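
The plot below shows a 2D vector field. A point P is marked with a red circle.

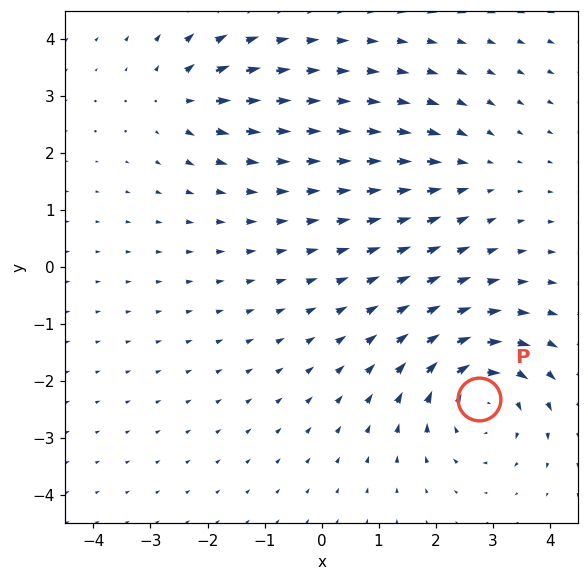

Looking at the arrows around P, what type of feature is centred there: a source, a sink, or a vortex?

vortex

At P (2.8, -2.3) the arrows circulate clockwise. Divergence ≈0, curl about -5 — near-zero divergence with nonzero curl is a vortex.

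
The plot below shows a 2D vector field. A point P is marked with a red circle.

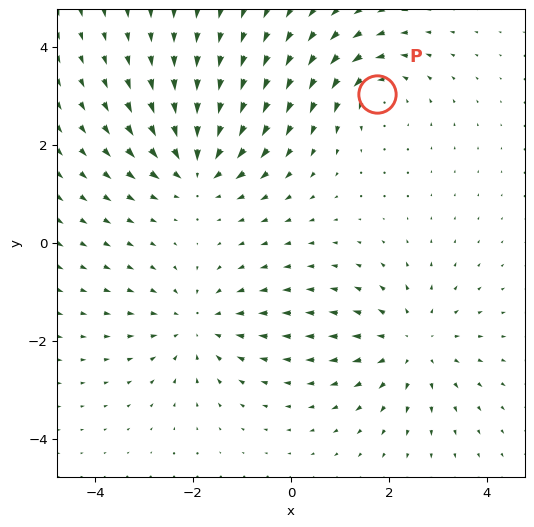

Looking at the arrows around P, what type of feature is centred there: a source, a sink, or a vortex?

At P (1.8, 3.0) the arrows circulate counterclockwise. Divergence ≈0, curl about +4 — near-zero divergence with nonzero curl is a vortex.

vortex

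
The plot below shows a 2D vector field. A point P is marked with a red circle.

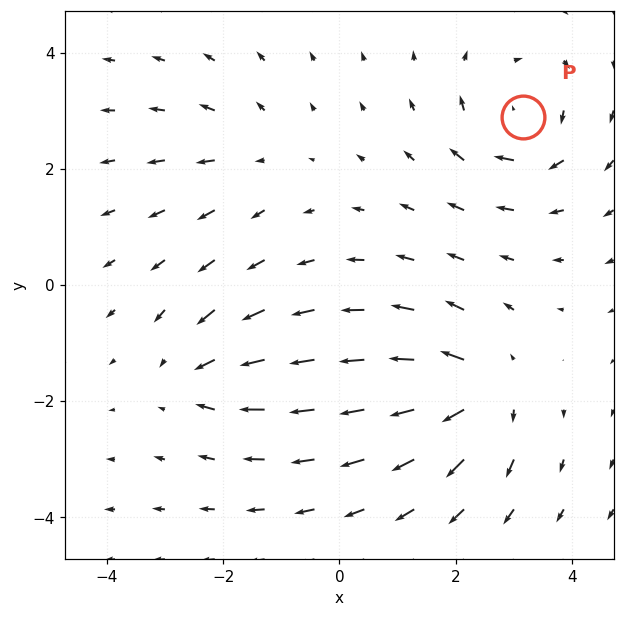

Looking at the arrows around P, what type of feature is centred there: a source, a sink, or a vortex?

vortex

At P (3.2, 2.9) the arrows circulate clockwise. Divergence ≈0, curl about -5 — near-zero divergence with nonzero curl is a vortex.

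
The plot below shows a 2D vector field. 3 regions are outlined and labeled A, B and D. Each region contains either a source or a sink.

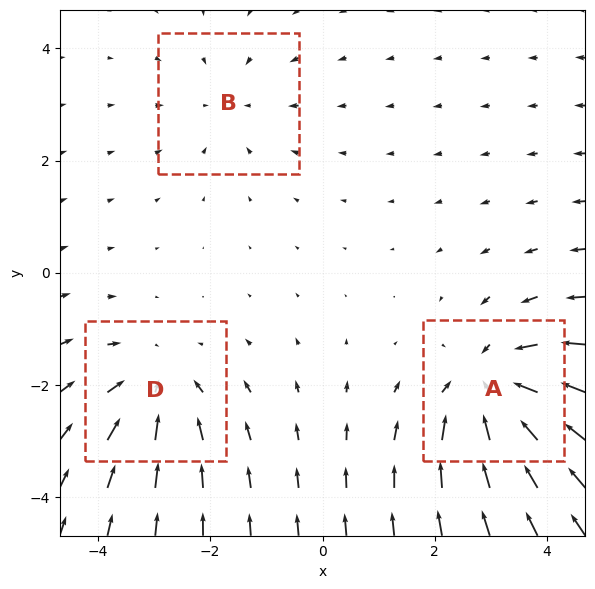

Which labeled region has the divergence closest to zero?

Divergence at each region's feature centre — A: about -4, B: about -2, D: about -3. Region B is closest to zero.

B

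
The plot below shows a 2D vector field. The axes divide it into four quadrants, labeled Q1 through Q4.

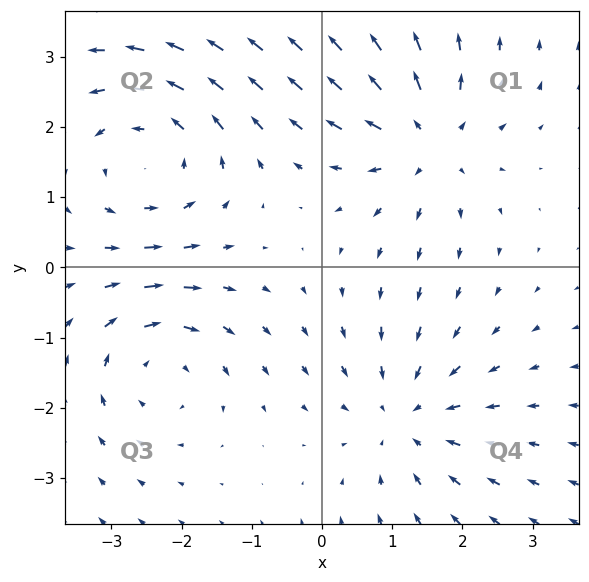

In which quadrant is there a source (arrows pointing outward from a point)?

Q1

The source sits at approximately (1.5, 1.8), which lies in quadrant Q1. The divergence there is about +4, positive as expected for a source.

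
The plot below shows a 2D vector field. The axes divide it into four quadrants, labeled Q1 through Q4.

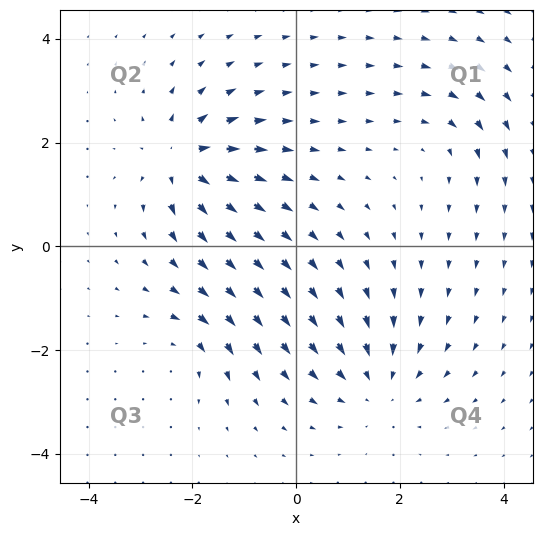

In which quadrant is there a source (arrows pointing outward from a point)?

The source sits at approximately (-2.2, 1.7), which lies in quadrant Q2. The divergence there is about +6, positive as expected for a source.

Q2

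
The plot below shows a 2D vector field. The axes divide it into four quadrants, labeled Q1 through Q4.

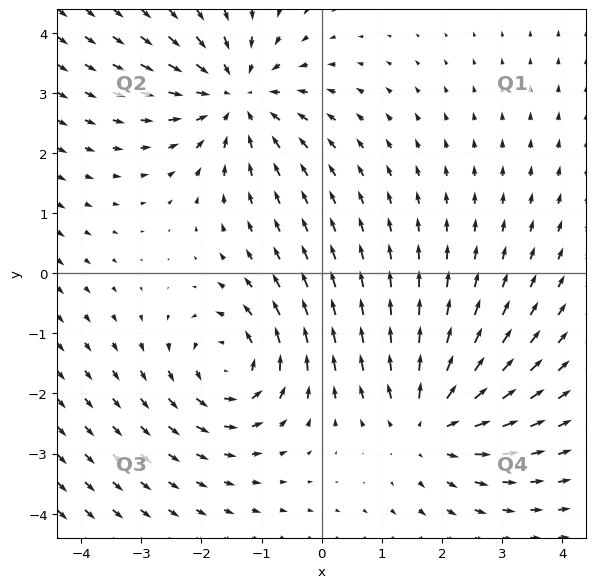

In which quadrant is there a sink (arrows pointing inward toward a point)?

The sink sits at approximately (-1.4, 2.9), which lies in quadrant Q2. The divergence there is about -4, negative as expected for a sink.

Q2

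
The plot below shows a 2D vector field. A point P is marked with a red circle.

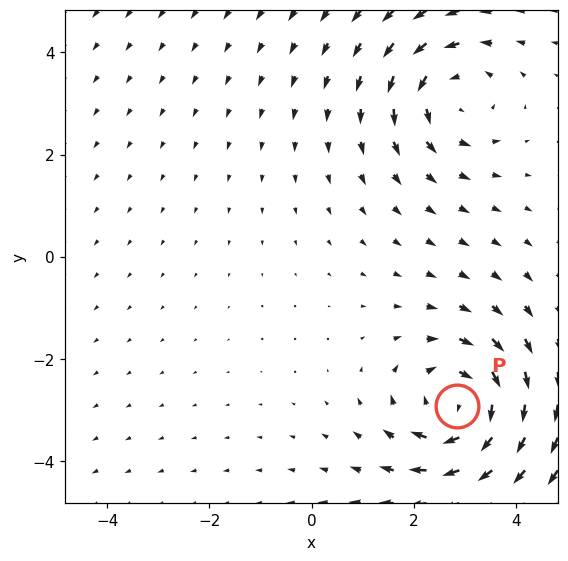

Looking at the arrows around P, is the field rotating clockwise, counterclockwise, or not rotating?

clockwise

Near P at (2.8, -2.9) the arrows circulate clockwise. The curl (z-component) there is about -3; negative curl means clockwise rotation.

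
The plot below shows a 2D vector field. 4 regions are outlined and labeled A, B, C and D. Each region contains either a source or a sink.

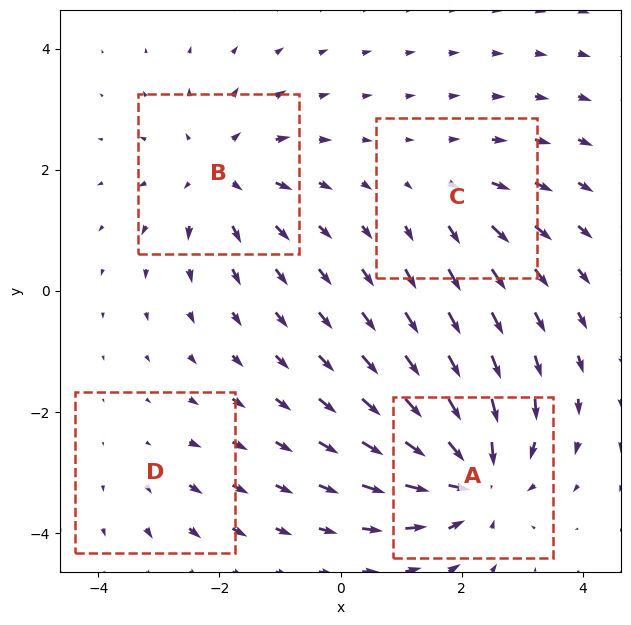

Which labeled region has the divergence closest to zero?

D

Divergence at each region's feature centre — A: about -7, B: about +5, C: about +3, D: about +2. Region D is closest to zero.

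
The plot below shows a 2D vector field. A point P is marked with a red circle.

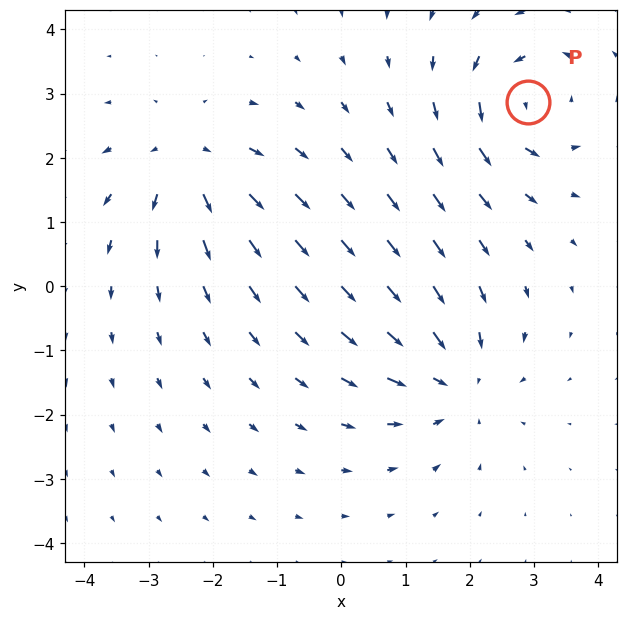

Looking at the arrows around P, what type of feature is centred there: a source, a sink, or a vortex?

At P (2.9, 2.9) the arrows circulate counterclockwise. Divergence ≈0, curl about +6 — near-zero divergence with nonzero curl is a vortex.

vortex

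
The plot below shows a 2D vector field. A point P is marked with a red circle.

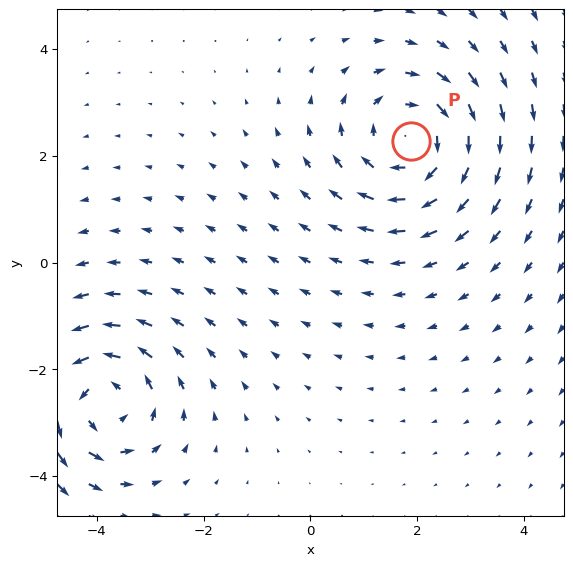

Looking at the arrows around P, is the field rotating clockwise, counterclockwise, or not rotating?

clockwise

Near P at (1.9, 2.3) the arrows circulate clockwise. The curl (z-component) there is about -3; negative curl means clockwise rotation.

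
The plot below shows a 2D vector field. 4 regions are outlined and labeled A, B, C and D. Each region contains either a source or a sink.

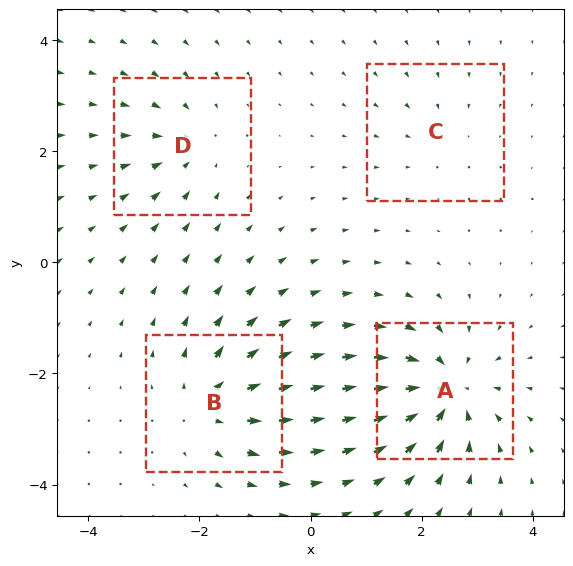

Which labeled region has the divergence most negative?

Divergence at each region's feature centre — A: about -8, B: about +6, C: about -2, D: about -4. Region A is most negative.

A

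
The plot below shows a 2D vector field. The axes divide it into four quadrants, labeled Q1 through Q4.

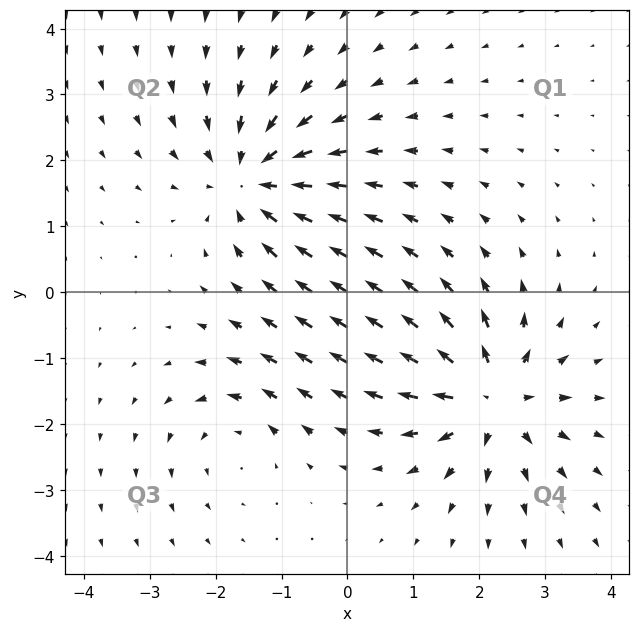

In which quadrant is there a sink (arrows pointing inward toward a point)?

Q2

The sink sits at approximately (-1.4, 1.7), which lies in quadrant Q2. The divergence there is about -5, negative as expected for a sink.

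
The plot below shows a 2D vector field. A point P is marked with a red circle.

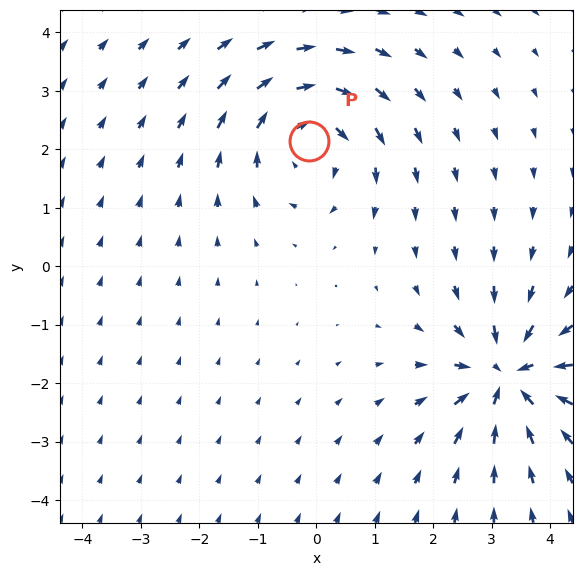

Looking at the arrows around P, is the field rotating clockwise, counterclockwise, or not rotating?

clockwise

Near P at (-0.1, 2.1) the arrows circulate clockwise. The curl (z-component) there is about -4; negative curl means clockwise rotation.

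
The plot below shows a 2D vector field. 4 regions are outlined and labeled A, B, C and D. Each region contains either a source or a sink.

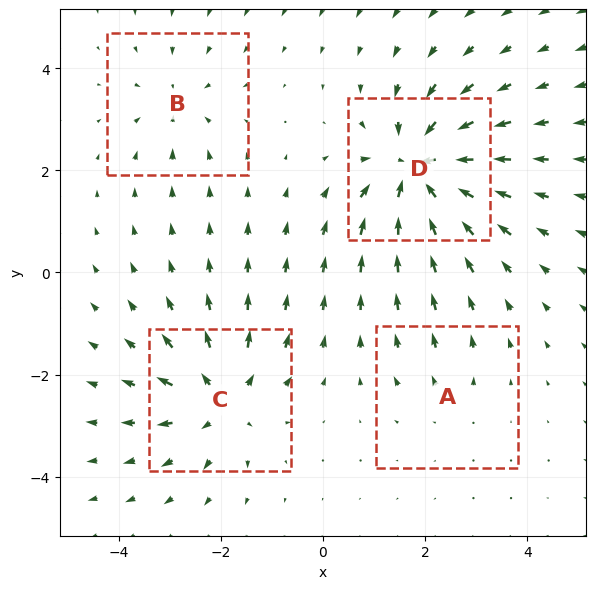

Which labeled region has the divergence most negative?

D

Divergence at each region's feature centre — A: about +2, B: about -3, C: about +6, D: about -8. Region D is most negative.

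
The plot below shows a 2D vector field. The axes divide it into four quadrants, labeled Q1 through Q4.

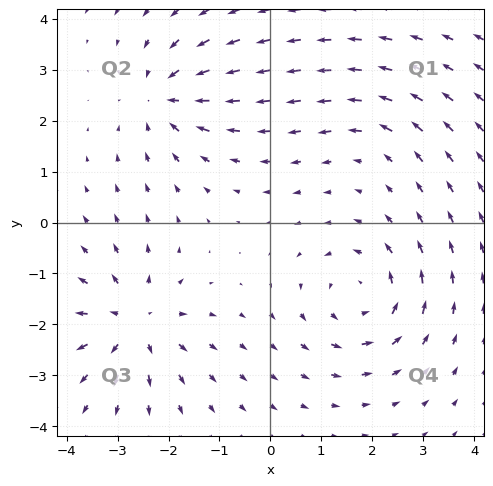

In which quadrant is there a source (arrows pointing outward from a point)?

Q3

The source sits at approximately (-2.7, -2.0), which lies in quadrant Q3. The divergence there is about +5, positive as expected for a source.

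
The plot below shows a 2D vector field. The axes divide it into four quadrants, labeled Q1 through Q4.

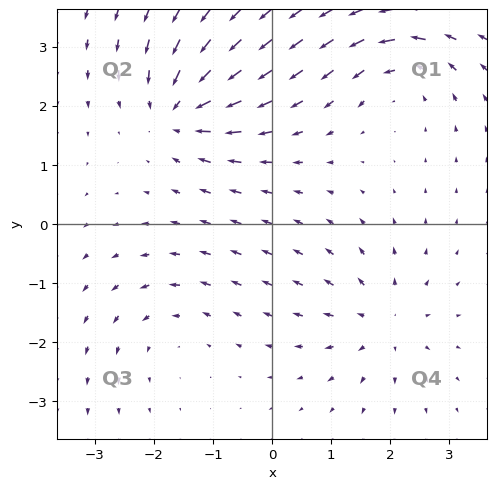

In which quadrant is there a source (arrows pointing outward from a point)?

Q4

The source sits at approximately (1.9, -1.7), which lies in quadrant Q4. The divergence there is about +4, positive as expected for a source.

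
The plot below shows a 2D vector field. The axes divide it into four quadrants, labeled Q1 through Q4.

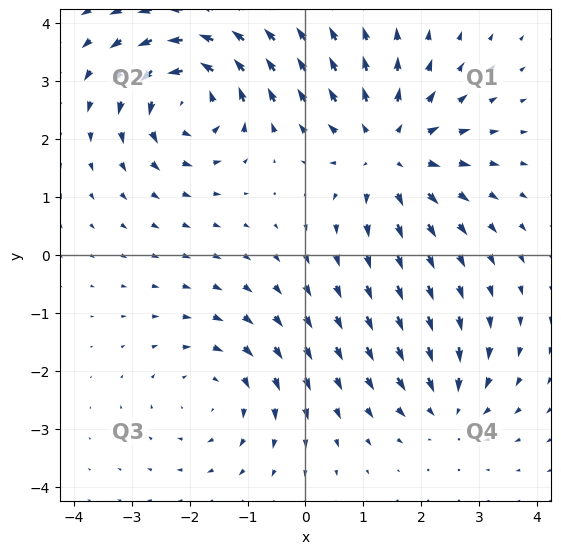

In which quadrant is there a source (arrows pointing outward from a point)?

Q1

The source sits at approximately (1.4, 1.8), which lies in quadrant Q1. The divergence there is about +4, positive as expected for a source.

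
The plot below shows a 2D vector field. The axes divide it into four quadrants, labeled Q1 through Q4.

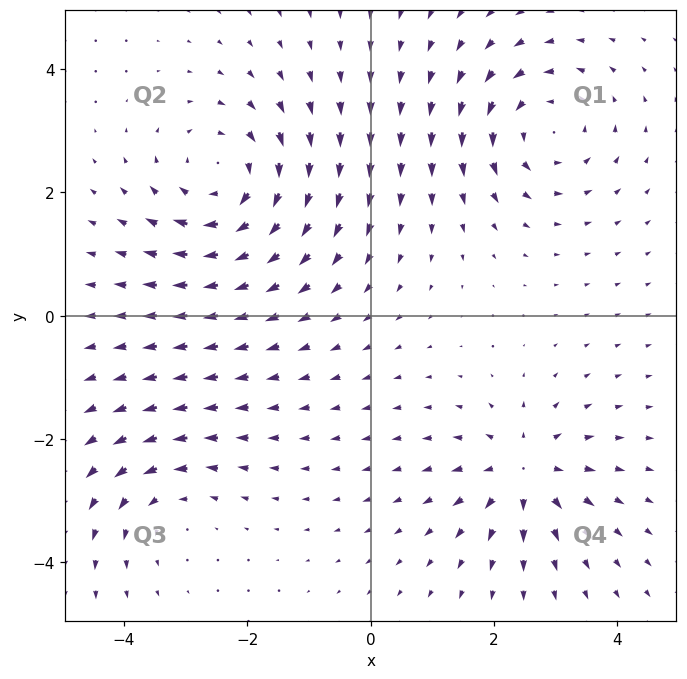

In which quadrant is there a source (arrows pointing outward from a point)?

The source sits at approximately (2.5, -2.5), which lies in quadrant Q4. The divergence there is about +4, positive as expected for a source.

Q4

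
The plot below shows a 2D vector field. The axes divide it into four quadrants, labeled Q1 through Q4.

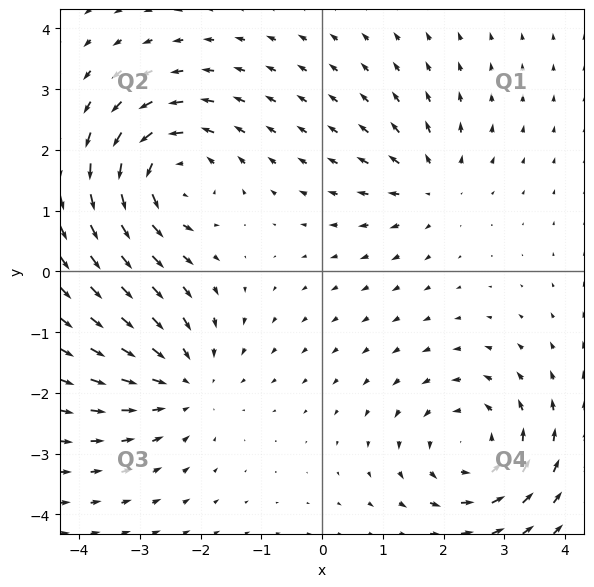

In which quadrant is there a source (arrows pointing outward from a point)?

The source sits at approximately (1.8, 1.4), which lies in quadrant Q1. The divergence there is about +4, positive as expected for a source.

Q1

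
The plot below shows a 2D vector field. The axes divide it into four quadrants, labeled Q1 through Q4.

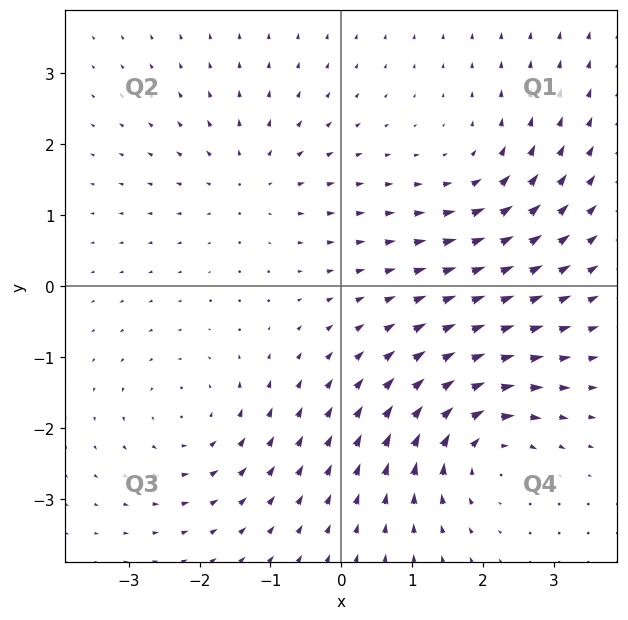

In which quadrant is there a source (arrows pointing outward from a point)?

Q2

The source sits at approximately (-1.3, 1.5), which lies in quadrant Q2. The divergence there is about +3, positive as expected for a source.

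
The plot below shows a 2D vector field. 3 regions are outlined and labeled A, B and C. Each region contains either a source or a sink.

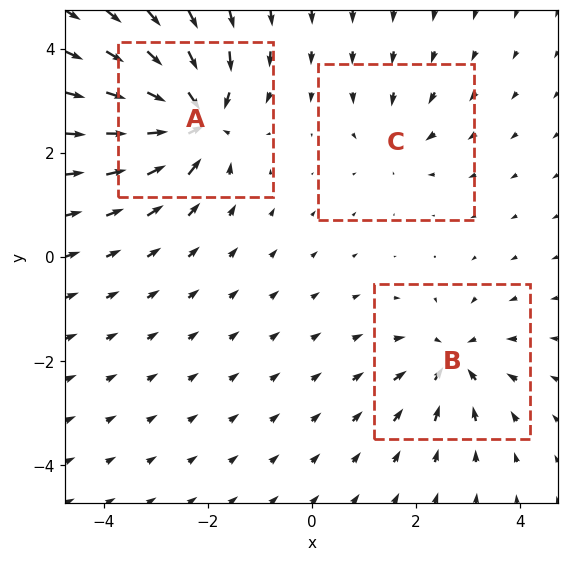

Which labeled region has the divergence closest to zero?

C

Divergence at each region's feature centre — A: about -6, B: about -4, C: about -3. Region C is closest to zero.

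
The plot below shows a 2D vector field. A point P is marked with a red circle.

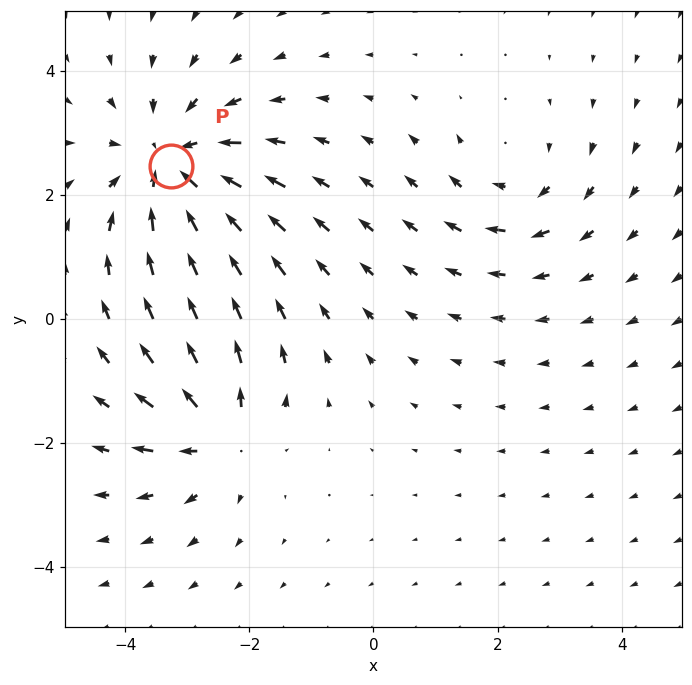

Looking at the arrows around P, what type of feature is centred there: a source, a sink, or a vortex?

At P (-3.3, 2.5) the arrows converge inward. Divergence about -4, curl ≈0 — negative divergence with near-zero curl is a sink.

sink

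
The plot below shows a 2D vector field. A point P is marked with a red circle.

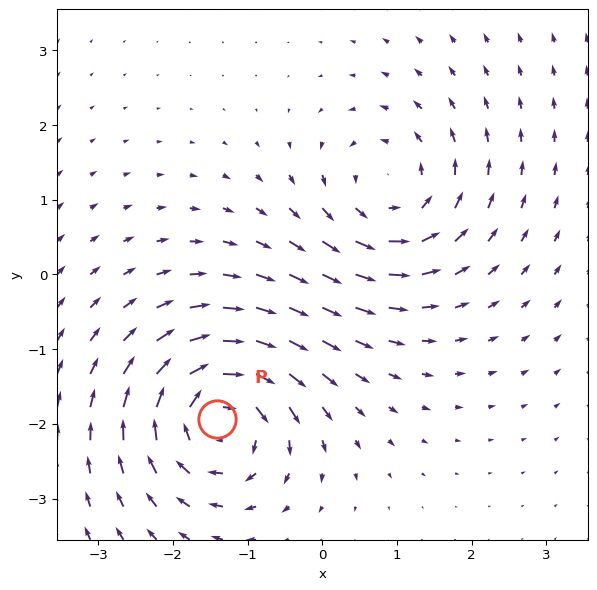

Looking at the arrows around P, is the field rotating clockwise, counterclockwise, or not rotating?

Near P at (-1.4, -1.9) the arrows circulate clockwise. The curl (z-component) there is about -6; negative curl means clockwise rotation.

clockwise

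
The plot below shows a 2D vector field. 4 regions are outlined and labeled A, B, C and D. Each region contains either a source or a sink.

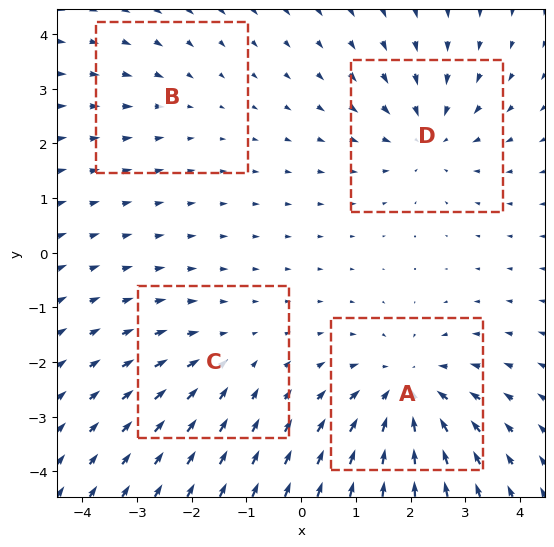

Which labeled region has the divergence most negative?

A

Divergence at each region's feature centre — A: about -6, B: about -2, C: about -3, D: about -4. Region A is most negative.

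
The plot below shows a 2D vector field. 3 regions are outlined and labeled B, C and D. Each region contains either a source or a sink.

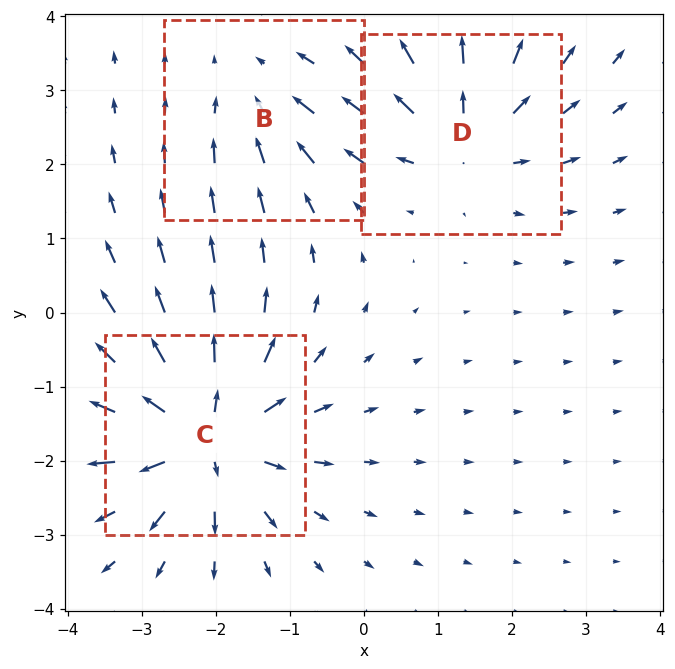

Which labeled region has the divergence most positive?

Divergence at each region's feature centre — B: about -2, C: about +6, D: about +4. Region C is most positive.

C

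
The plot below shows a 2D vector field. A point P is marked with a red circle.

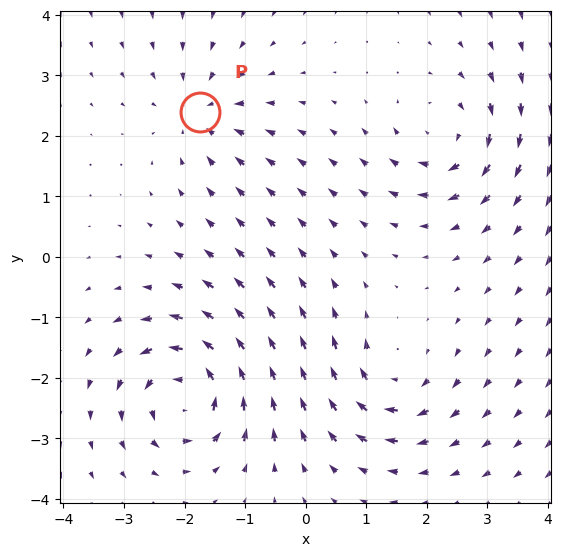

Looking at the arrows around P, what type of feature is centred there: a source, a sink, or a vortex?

At P (-1.7, 2.4) the arrows converge inward. Divergence about -3, curl ≈0 — negative divergence with near-zero curl is a sink.

sink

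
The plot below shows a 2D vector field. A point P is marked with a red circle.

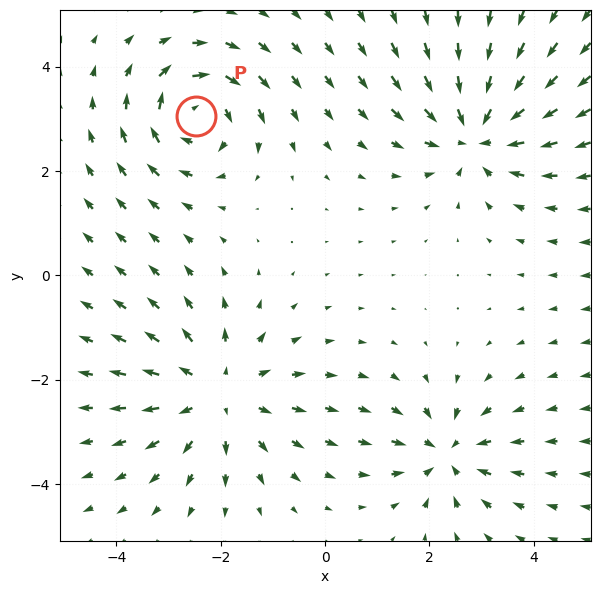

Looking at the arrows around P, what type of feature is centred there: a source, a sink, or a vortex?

At P (-2.5, 3.0) the arrows circulate clockwise. Divergence ≈0, curl about -5 — near-zero divergence with nonzero curl is a vortex.

vortex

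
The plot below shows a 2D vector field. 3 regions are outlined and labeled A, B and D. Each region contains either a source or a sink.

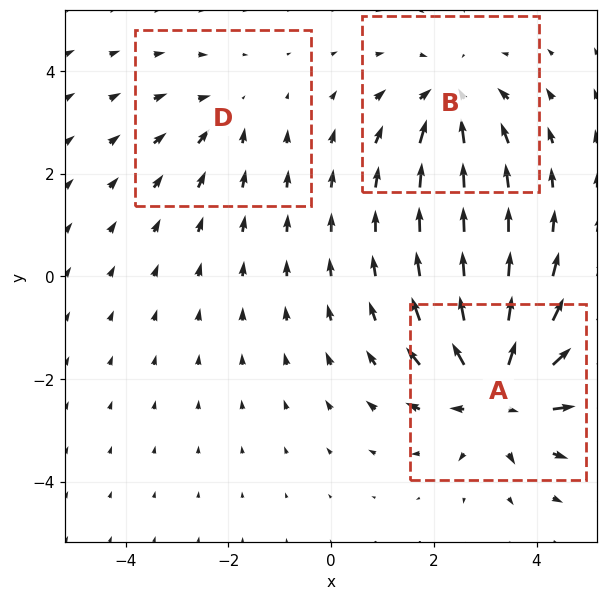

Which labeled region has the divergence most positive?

A

Divergence at each region's feature centre — A: about +5, B: about -3, D: about -2. Region A is most positive.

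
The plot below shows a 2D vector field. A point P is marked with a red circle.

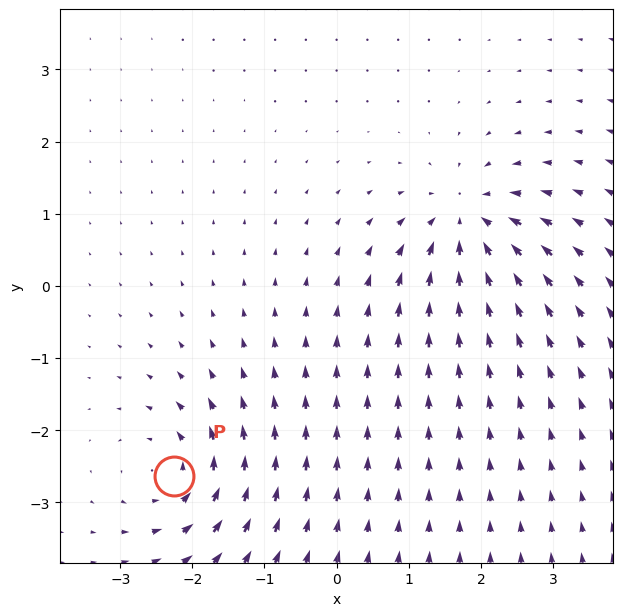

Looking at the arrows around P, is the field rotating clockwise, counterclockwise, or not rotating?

counterclockwise

Near P at (-2.3, -2.6) the arrows circulate counterclockwise. The curl (z-component) there is about +5; positive curl means counterclockwise rotation.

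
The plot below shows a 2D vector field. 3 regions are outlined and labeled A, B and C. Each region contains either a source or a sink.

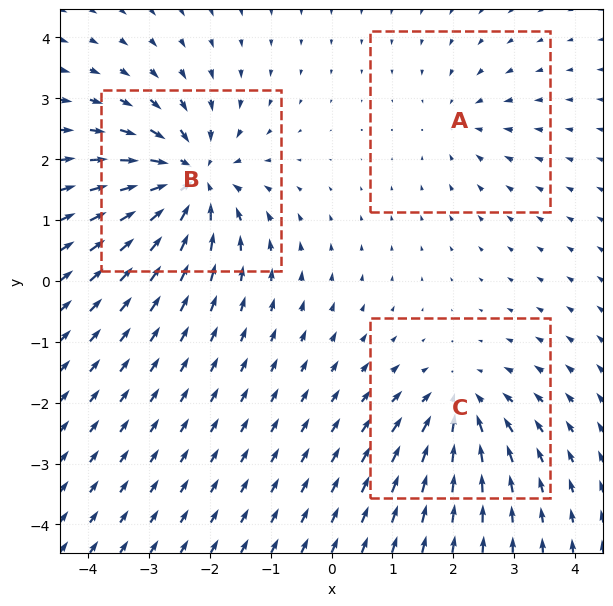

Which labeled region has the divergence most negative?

B

Divergence at each region's feature centre — A: about -2, B: about -6, C: about -4. Region B is most negative.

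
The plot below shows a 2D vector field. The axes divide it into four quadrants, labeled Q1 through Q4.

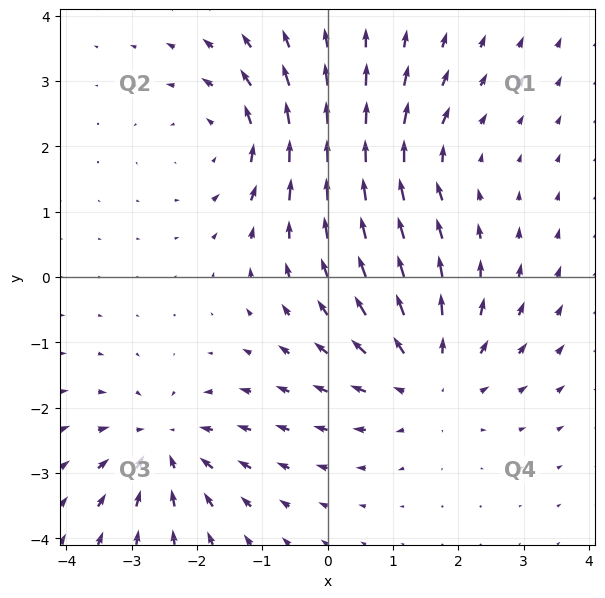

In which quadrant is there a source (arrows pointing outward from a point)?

Q4

The source sits at approximately (1.5, -1.5), which lies in quadrant Q4. The divergence there is about +4, positive as expected for a source.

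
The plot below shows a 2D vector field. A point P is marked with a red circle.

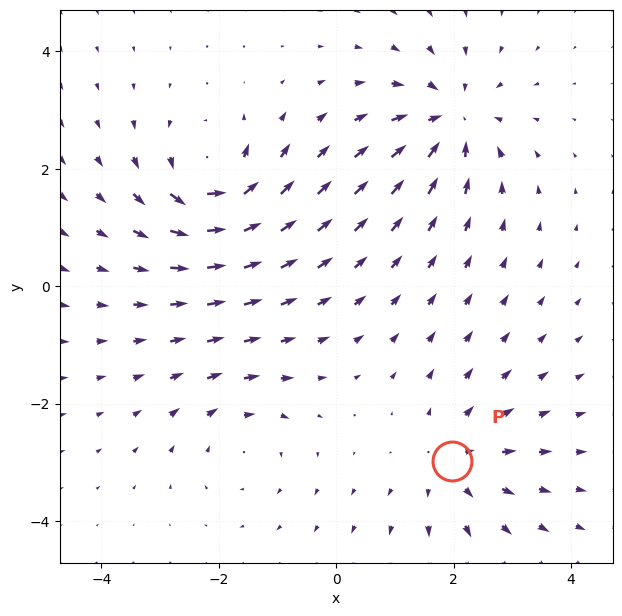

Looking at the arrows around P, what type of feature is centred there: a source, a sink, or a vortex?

At P (2.0, -3.0) the arrows spread outward. Divergence about +3, curl ≈0 — positive divergence with near-zero curl is a source.

source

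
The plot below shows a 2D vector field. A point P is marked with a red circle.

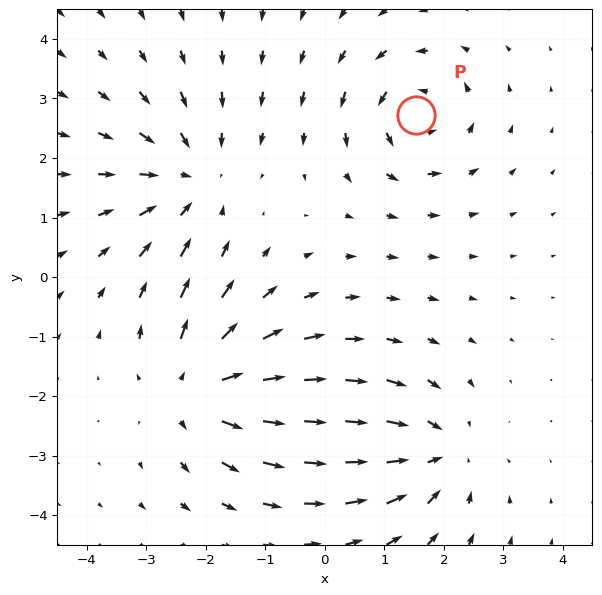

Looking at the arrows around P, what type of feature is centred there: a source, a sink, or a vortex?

vortex

At P (1.5, 2.7) the arrows circulate counterclockwise. Divergence ≈0, curl about +4 — near-zero divergence with nonzero curl is a vortex.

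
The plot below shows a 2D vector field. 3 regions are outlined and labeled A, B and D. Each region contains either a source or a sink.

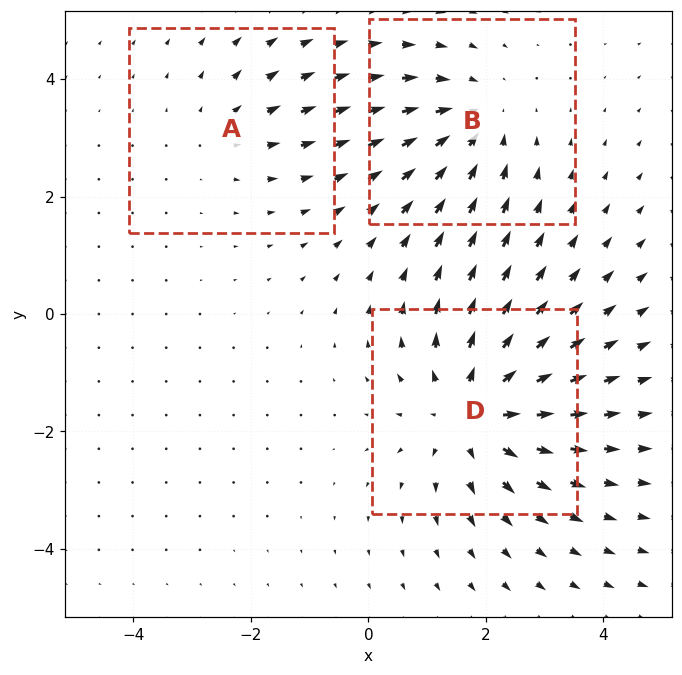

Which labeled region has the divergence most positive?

D

Divergence at each region's feature centre — A: about +2, B: about -3, D: about +4. Region D is most positive.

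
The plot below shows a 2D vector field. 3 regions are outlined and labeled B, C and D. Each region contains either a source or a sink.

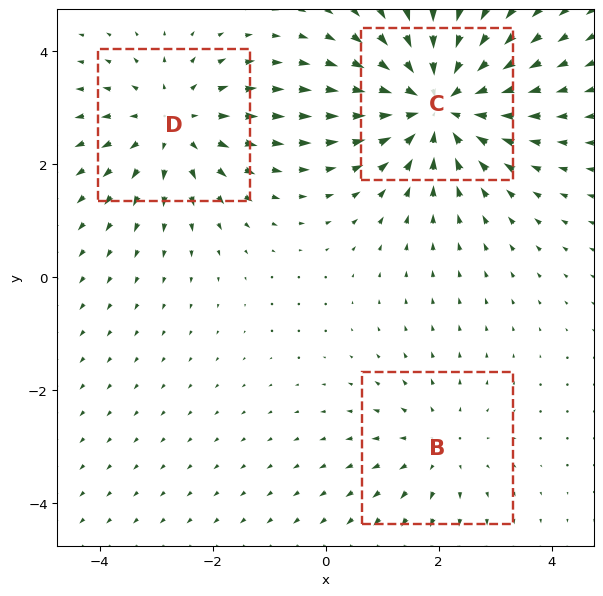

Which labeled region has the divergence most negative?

Divergence at each region's feature centre — B: about +2, C: about -4, D: about +3. Region C is most negative.

C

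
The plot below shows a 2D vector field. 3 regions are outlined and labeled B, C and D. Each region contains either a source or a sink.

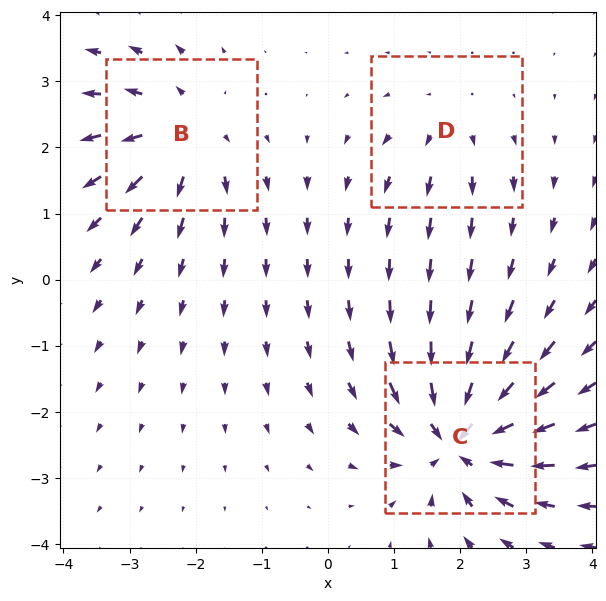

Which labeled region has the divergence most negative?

Divergence at each region's feature centre — B: about +4, C: about -6, D: about +2. Region C is most negative.

C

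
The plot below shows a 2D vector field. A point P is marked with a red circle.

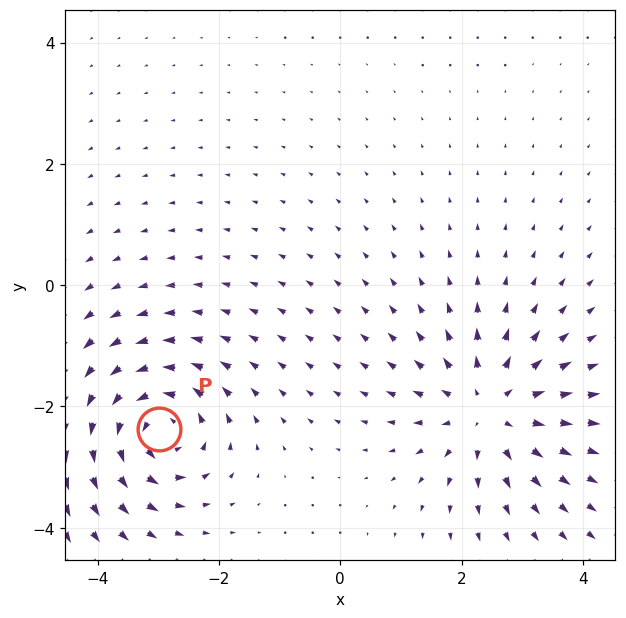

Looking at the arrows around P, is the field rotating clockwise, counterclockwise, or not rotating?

Near P at (-3.0, -2.4) the arrows circulate counterclockwise. The curl (z-component) there is about +4; positive curl means counterclockwise rotation.

counterclockwise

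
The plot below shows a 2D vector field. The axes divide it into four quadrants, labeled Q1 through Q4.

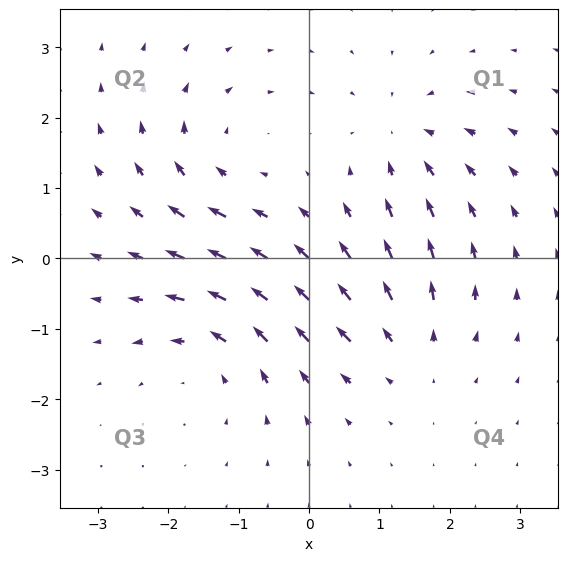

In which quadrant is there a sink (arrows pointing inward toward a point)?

Q1

The sink sits at approximately (1.4, 1.7), which lies in quadrant Q1. The divergence there is about -3, negative as expected for a sink.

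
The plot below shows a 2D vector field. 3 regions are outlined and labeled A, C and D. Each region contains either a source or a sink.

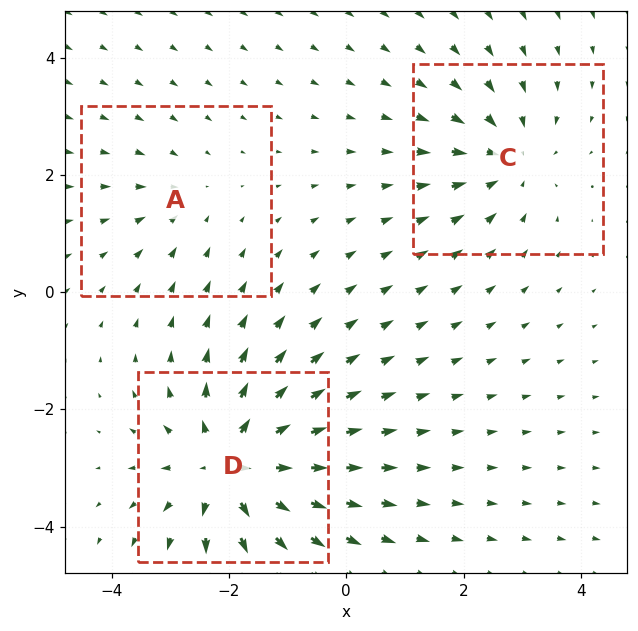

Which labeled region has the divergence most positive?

D

Divergence at each region's feature centre — A: about -2, C: about -3, D: about +5. Region D is most positive.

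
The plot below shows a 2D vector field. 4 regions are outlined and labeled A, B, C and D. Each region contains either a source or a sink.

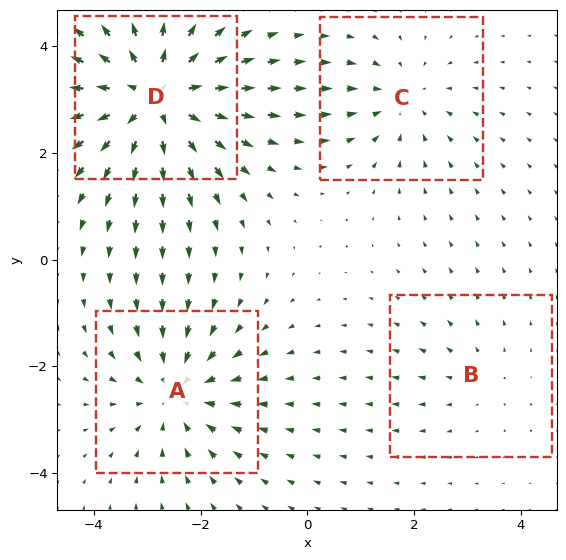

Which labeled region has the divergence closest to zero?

B

Divergence at each region's feature centre — A: about -4, B: about +2, C: about -3, D: about +6. Region B is closest to zero.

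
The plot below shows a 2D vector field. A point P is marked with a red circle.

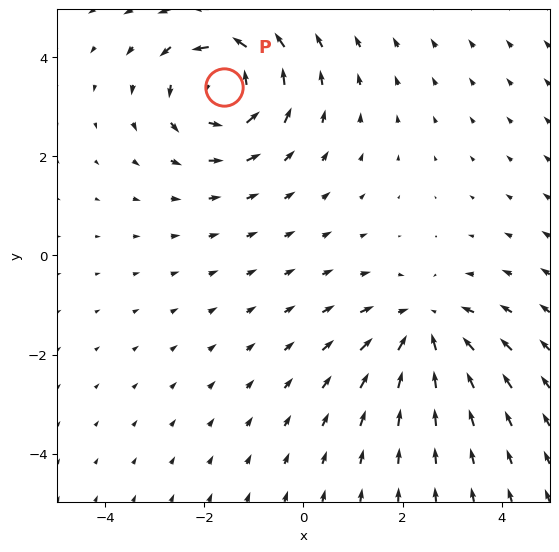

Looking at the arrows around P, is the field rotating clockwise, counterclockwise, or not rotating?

counterclockwise

Near P at (-1.6, 3.4) the arrows circulate counterclockwise. The curl (z-component) there is about +3; positive curl means counterclockwise rotation.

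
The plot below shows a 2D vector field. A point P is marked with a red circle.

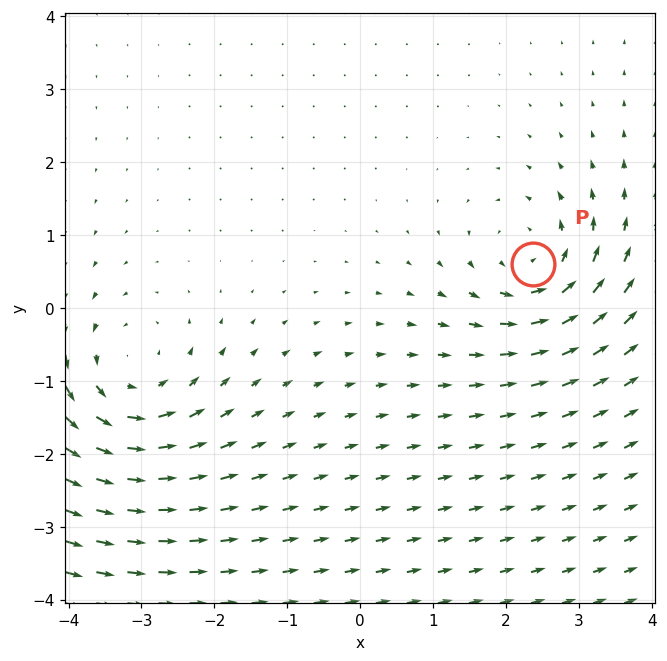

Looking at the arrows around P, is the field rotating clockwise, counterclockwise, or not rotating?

counterclockwise

Near P at (2.4, 0.6) the arrows circulate counterclockwise. The curl (z-component) there is about +4; positive curl means counterclockwise rotation.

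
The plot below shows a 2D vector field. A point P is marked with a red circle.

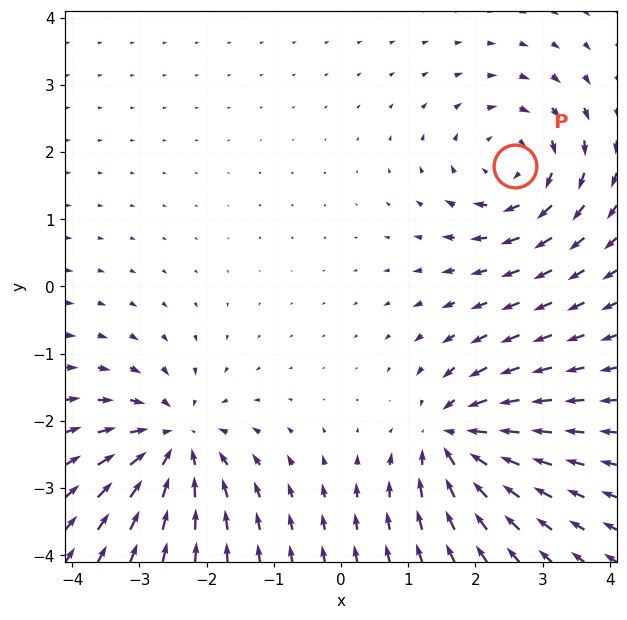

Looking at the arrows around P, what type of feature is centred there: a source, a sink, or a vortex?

At P (2.6, 1.8) the arrows circulate clockwise. Divergence ≈0, curl about -5 — near-zero divergence with nonzero curl is a vortex.

vortex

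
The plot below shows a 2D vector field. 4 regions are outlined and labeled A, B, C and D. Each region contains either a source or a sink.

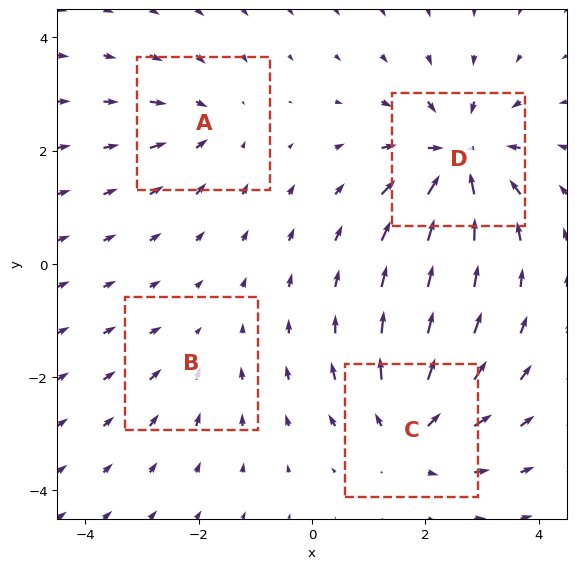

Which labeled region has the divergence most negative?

D

Divergence at each region's feature centre — A: about -4, B: about -2, C: about +6, D: about -8. Region D is most negative.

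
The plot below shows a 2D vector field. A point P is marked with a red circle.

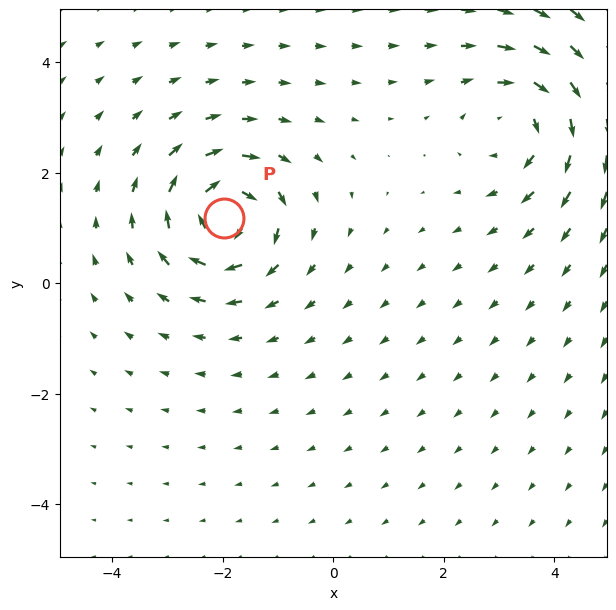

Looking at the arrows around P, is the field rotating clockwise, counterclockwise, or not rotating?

Near P at (-2.0, 1.2) the arrows circulate clockwise. The curl (z-component) there is about -6; negative curl means clockwise rotation.

clockwise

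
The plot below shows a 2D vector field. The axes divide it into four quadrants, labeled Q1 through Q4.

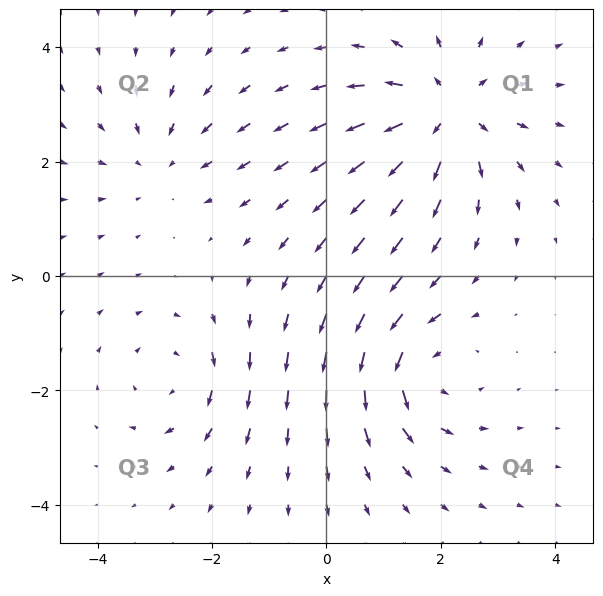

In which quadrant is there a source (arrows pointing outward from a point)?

The source sits at approximately (2.1, 2.9), which lies in quadrant Q1. The divergence there is about +5, positive as expected for a source.

Q1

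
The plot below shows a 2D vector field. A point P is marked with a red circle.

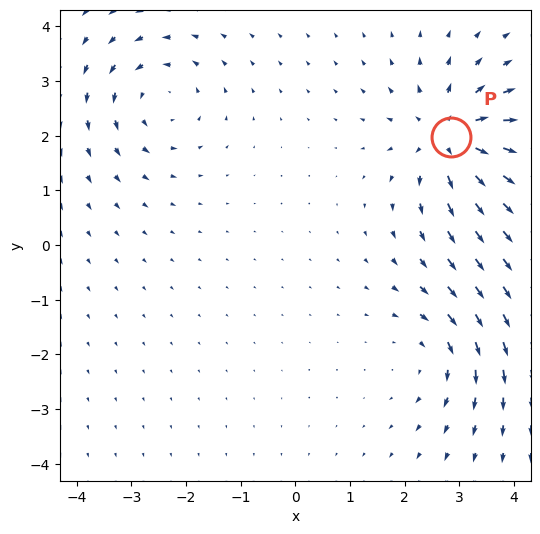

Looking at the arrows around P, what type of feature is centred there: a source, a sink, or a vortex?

At P (2.8, 2.0) the arrows spread outward. Divergence about +6, curl ≈0 — positive divergence with near-zero curl is a source.

source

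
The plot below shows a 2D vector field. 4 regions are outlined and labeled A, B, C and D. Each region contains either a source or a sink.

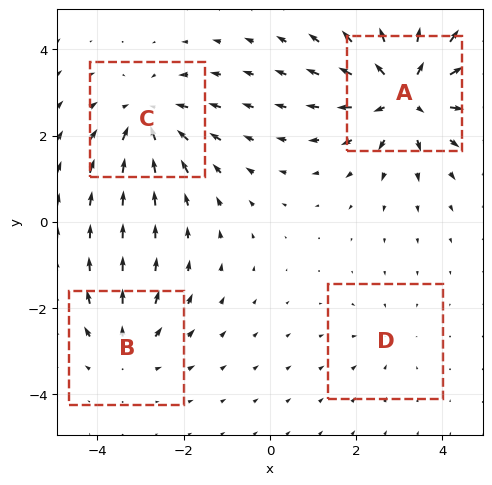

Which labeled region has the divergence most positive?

A

Divergence at each region's feature centre — A: about +6, B: about +3, C: about -5, D: about -2. Region A is most positive.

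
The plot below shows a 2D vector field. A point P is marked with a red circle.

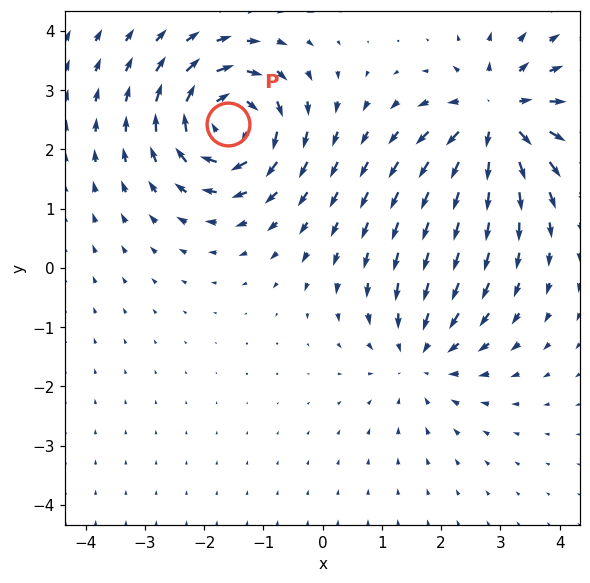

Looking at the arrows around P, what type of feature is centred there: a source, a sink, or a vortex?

vortex

At P (-1.6, 2.4) the arrows circulate clockwise. Divergence ≈0, curl about -7 — near-zero divergence with nonzero curl is a vortex.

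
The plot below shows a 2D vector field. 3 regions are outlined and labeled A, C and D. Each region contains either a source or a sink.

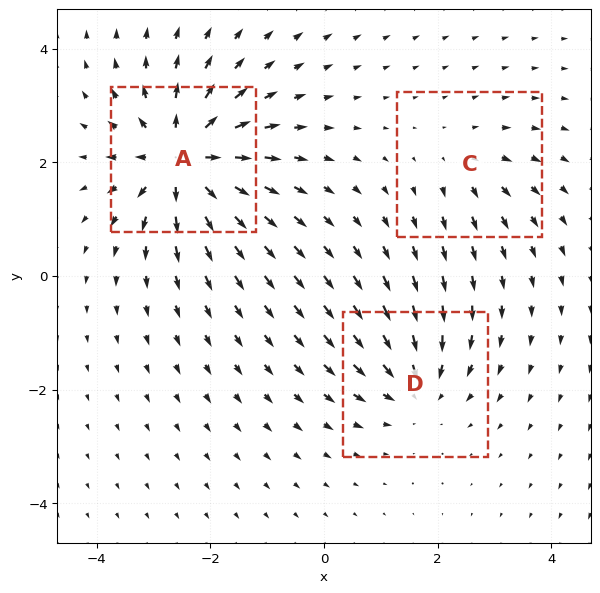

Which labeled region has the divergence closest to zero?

Divergence at each region's feature centre — A: about +6, C: about +2, D: about -4. Region C is closest to zero.

C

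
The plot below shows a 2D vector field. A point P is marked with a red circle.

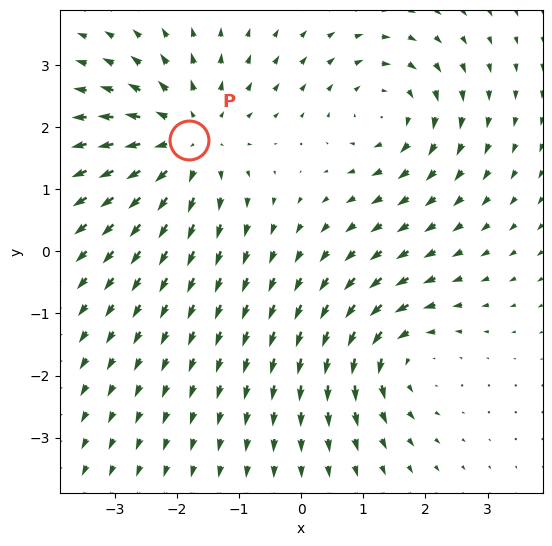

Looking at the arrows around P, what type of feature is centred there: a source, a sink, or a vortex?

At P (-1.8, 1.8) the arrows spread outward. Divergence about +5, curl ≈0 — positive divergence with near-zero curl is a source.

source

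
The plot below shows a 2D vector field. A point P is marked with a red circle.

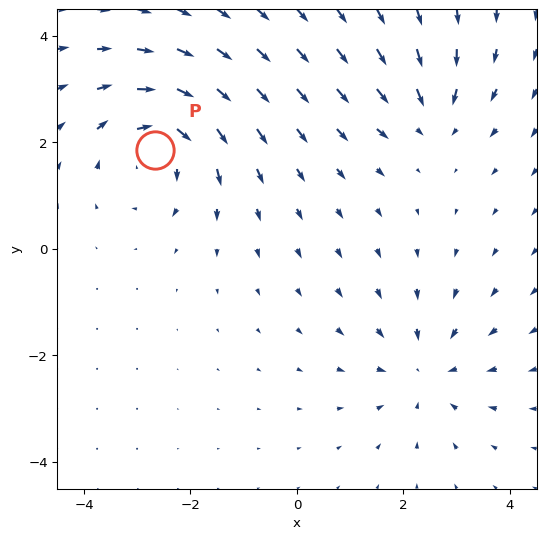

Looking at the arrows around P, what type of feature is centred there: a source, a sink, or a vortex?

At P (-2.7, 1.9) the arrows circulate clockwise. Divergence ≈0, curl about -5 — near-zero divergence with nonzero curl is a vortex.

vortex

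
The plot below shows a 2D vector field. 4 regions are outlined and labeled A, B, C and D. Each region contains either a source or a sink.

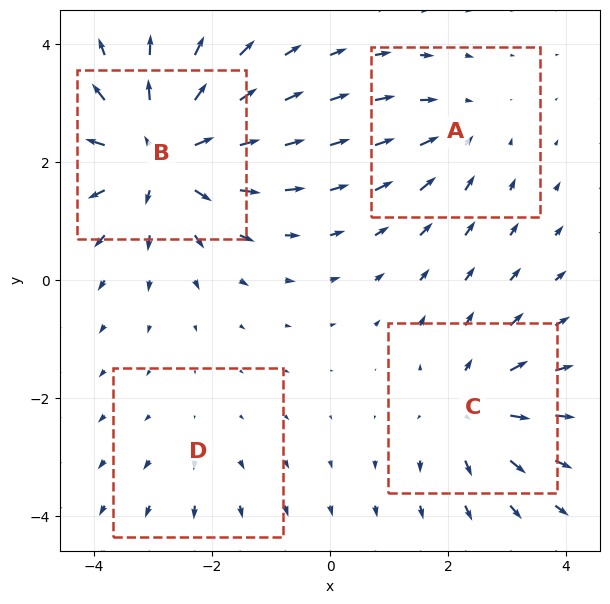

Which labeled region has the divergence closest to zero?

Divergence at each region's feature centre — A: about -3, B: about +7, C: about +4, D: about +2. Region D is closest to zero.

D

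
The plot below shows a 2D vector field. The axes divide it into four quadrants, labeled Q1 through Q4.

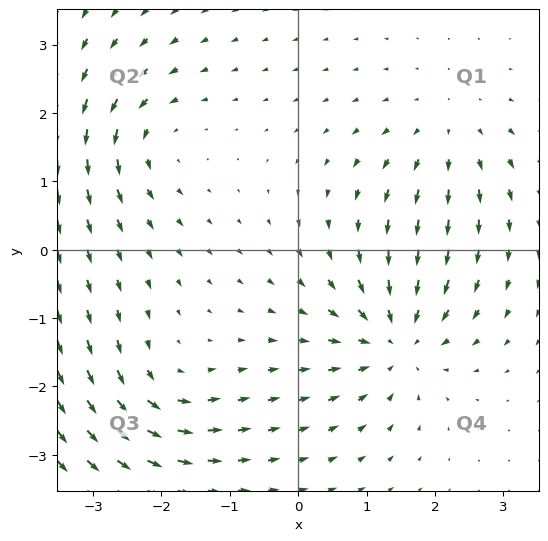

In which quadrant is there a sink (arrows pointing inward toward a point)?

The sink sits at approximately (1.4, -1.3), which lies in quadrant Q4. The divergence there is about -5, negative as expected for a sink.

Q4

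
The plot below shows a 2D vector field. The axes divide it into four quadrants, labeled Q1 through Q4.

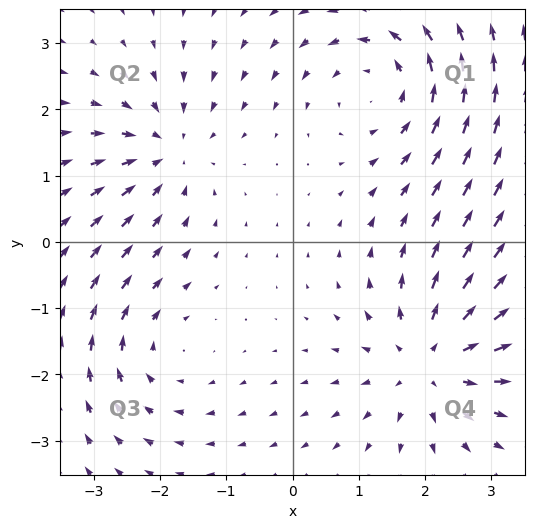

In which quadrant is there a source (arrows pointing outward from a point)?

Q4

The source sits at approximately (2.1, -1.8), which lies in quadrant Q4. The divergence there is about +5, positive as expected for a source.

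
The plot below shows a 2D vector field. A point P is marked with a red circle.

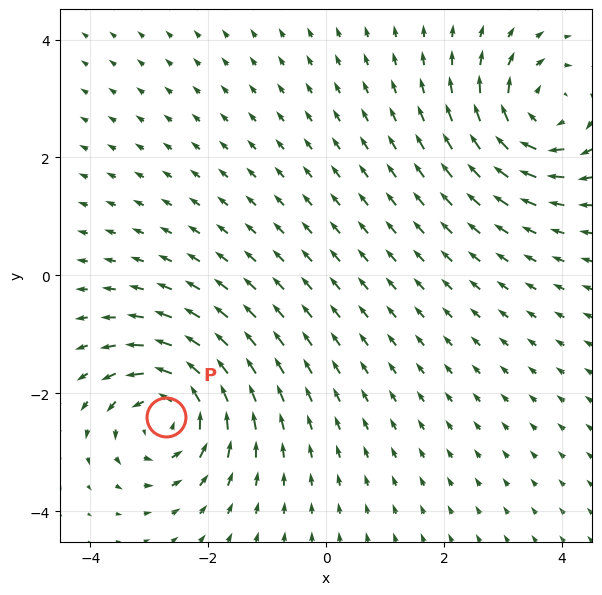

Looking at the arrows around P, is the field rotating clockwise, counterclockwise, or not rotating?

counterclockwise

Near P at (-2.7, -2.4) the arrows circulate counterclockwise. The curl (z-component) there is about +4; positive curl means counterclockwise rotation.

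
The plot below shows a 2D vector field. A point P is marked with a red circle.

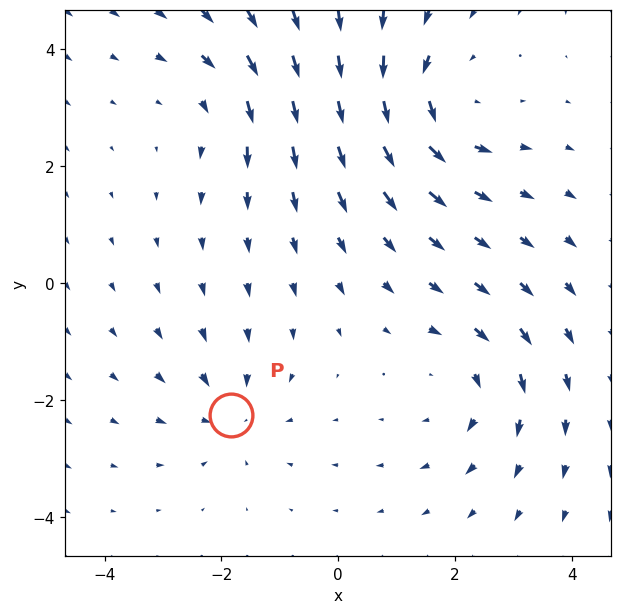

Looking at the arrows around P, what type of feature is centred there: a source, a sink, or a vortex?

sink

At P (-1.8, -2.2) the arrows converge inward. Divergence about -3, curl ≈0 — negative divergence with near-zero curl is a sink.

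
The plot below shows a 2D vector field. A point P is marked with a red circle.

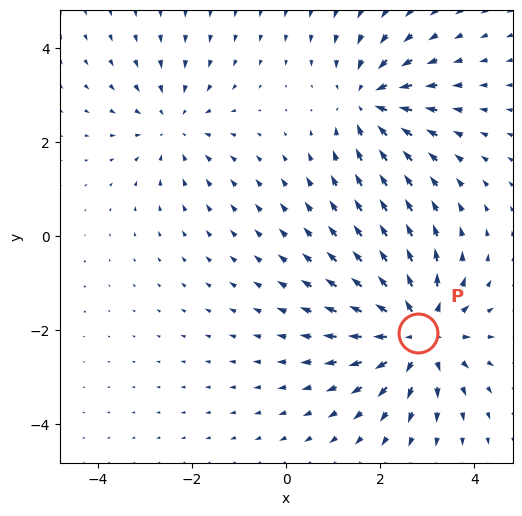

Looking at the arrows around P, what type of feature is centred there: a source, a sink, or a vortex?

source

At P (2.8, -2.1) the arrows spread outward. Divergence about +5, curl ≈0 — positive divergence with near-zero curl is a source.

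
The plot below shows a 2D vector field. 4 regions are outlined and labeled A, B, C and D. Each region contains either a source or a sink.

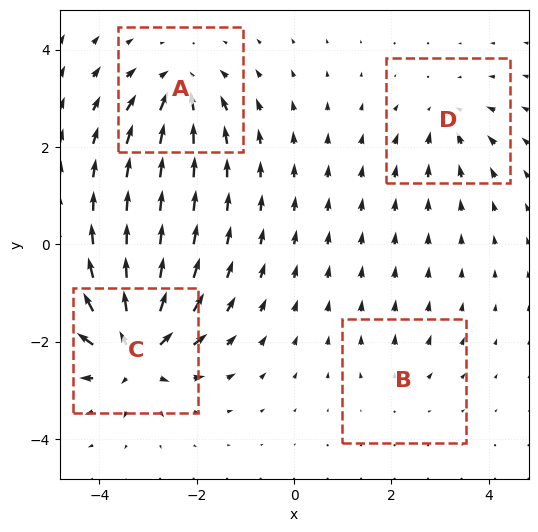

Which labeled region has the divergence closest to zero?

Divergence at each region's feature centre — A: about -6, B: about +2, C: about +9, D: about -4. Region B is closest to zero.

B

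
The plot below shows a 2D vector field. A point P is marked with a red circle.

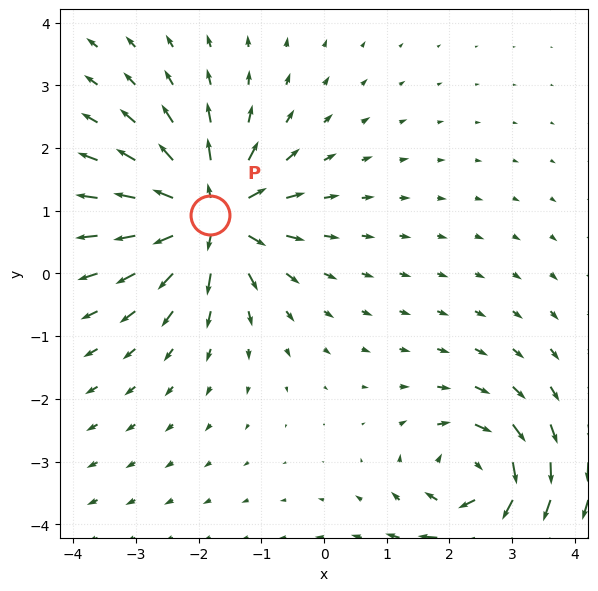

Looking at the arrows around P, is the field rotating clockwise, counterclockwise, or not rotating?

not rotating

Near P at (-1.8, 0.9) the arrows show no circulation. The curl there is ≈0.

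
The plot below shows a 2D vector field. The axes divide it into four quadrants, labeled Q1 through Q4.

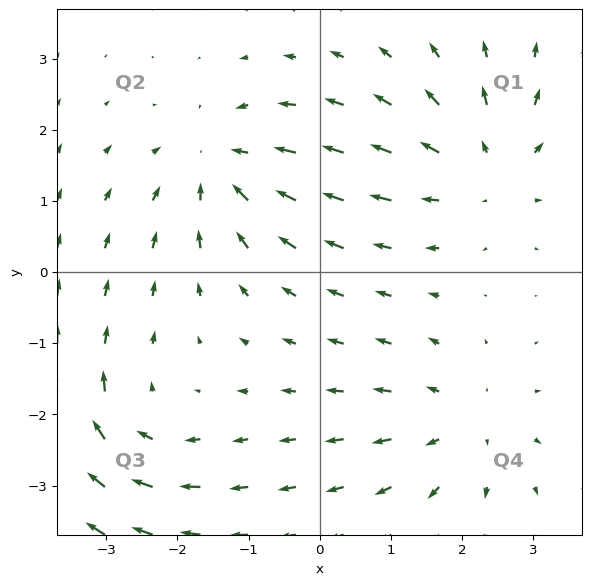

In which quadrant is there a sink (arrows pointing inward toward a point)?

Q2

The sink sits at approximately (-1.4, 1.5), which lies in quadrant Q2. The divergence there is about -4, negative as expected for a sink.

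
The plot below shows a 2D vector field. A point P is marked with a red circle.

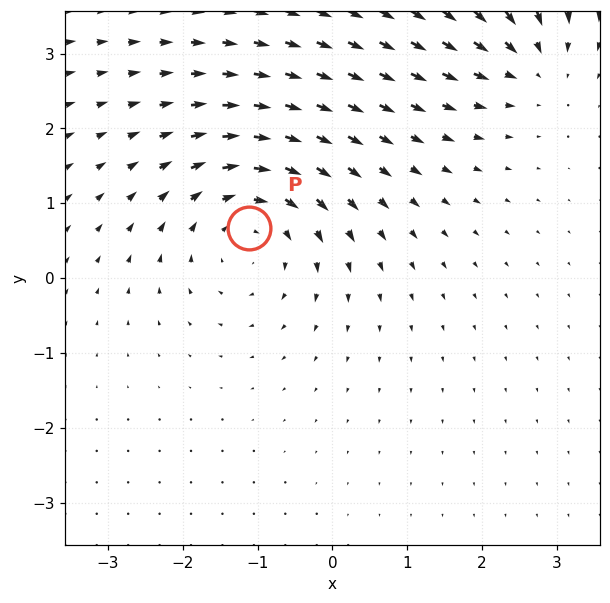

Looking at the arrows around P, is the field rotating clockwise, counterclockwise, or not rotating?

Near P at (-1.1, 0.7) the arrows circulate clockwise. The curl (z-component) there is about -4; negative curl means clockwise rotation.

clockwise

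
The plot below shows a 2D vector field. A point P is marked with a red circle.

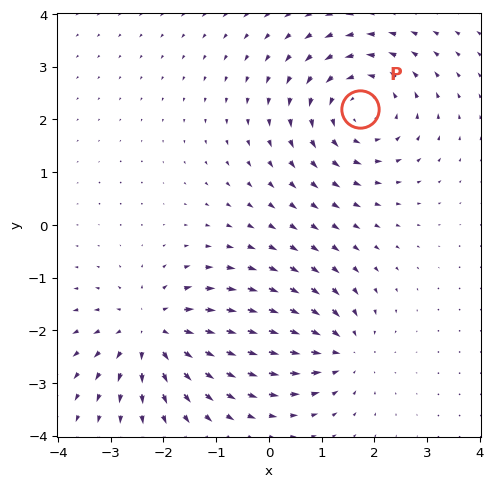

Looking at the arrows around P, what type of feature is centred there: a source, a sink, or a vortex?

At P (1.7, 2.2) the arrows circulate counterclockwise. Divergence ≈0, curl about +4 — near-zero divergence with nonzero curl is a vortex.

vortex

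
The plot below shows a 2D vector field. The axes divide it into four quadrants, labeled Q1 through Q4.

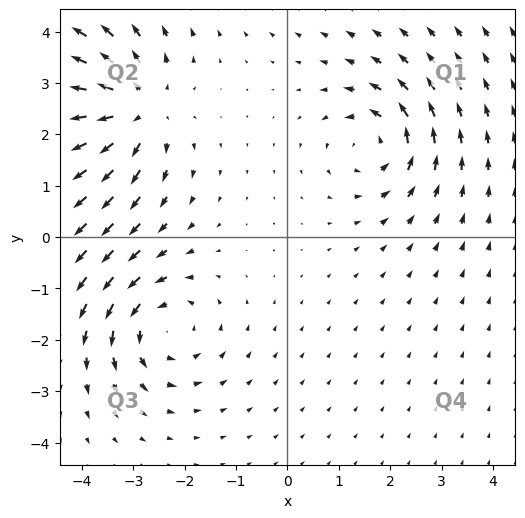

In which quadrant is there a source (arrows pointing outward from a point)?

Q2

The source sits at approximately (-3.0, 2.5), which lies in quadrant Q2. The divergence there is about +4, positive as expected for a source.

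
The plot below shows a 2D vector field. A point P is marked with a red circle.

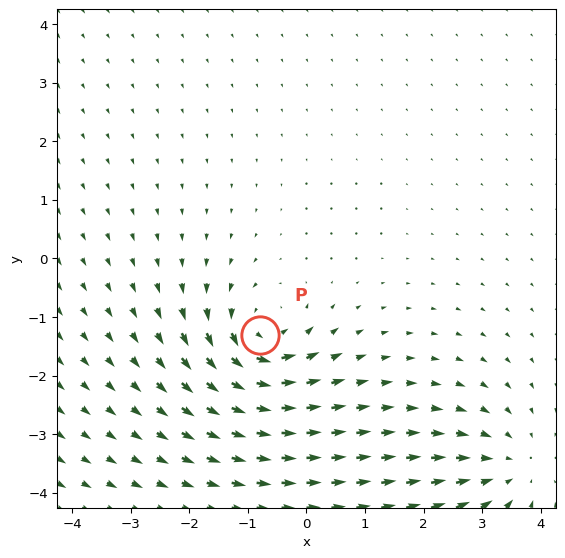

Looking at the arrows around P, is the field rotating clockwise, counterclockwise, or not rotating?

Near P at (-0.8, -1.3) the arrows circulate counterclockwise. The curl (z-component) there is about +6; positive curl means counterclockwise rotation.

counterclockwise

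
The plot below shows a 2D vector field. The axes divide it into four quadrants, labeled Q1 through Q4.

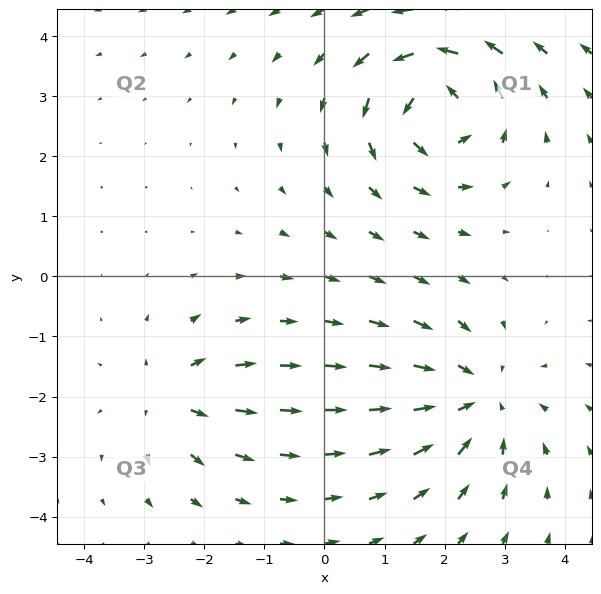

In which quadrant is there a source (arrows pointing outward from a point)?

The source sits at approximately (-2.6, -2.0), which lies in quadrant Q3. The divergence there is about +4, positive as expected for a source.

Q3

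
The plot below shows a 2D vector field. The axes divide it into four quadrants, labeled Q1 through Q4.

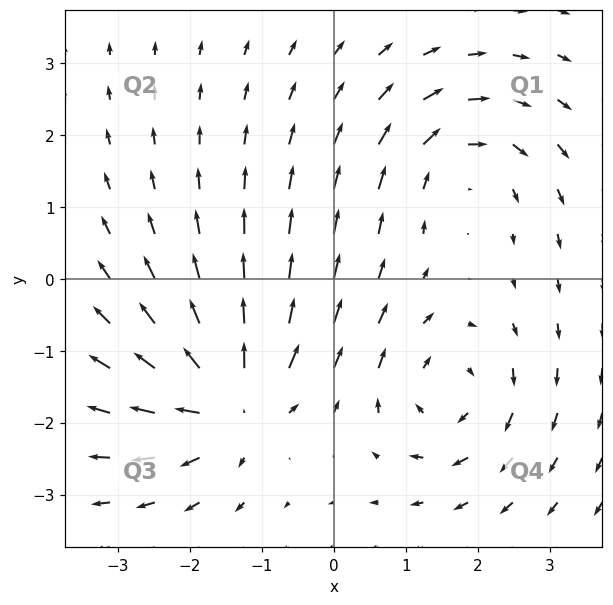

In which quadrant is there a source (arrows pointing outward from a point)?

The source sits at approximately (-1.4, -1.7), which lies in quadrant Q3. The divergence there is about +7, positive as expected for a source.

Q3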